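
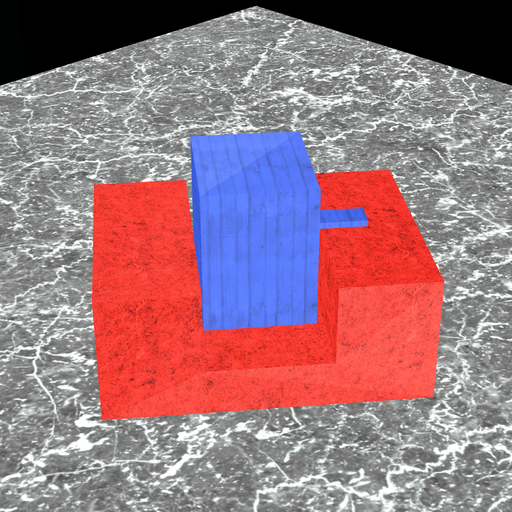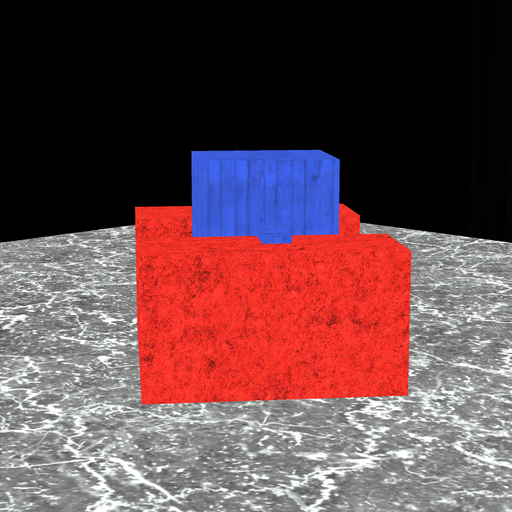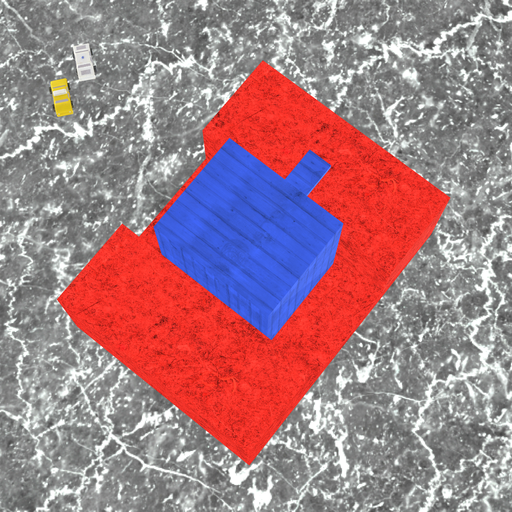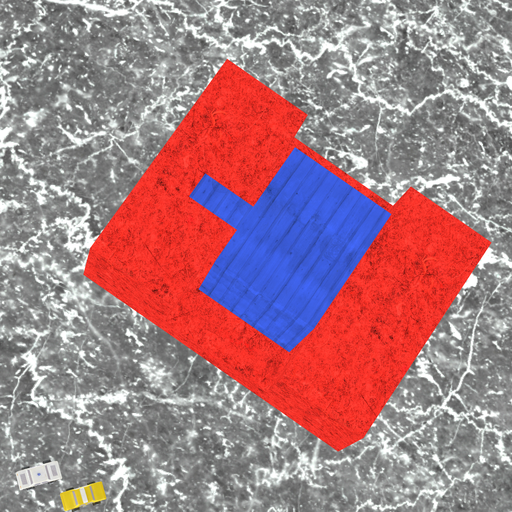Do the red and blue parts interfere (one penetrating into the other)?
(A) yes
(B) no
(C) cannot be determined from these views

(B) no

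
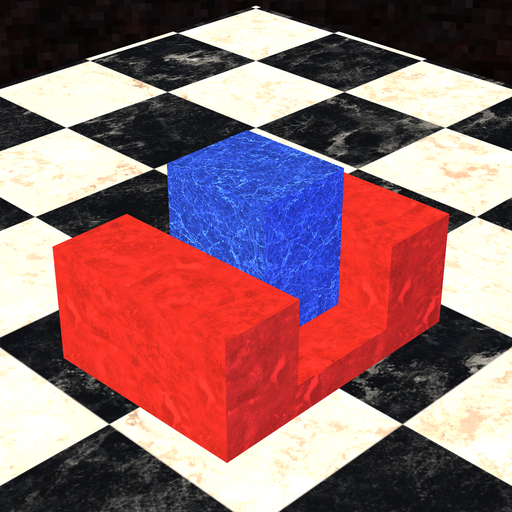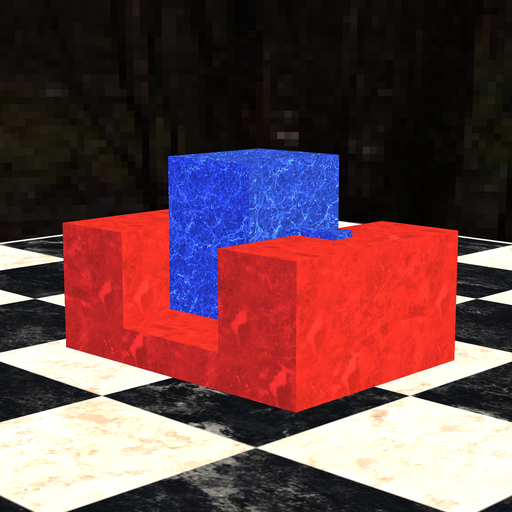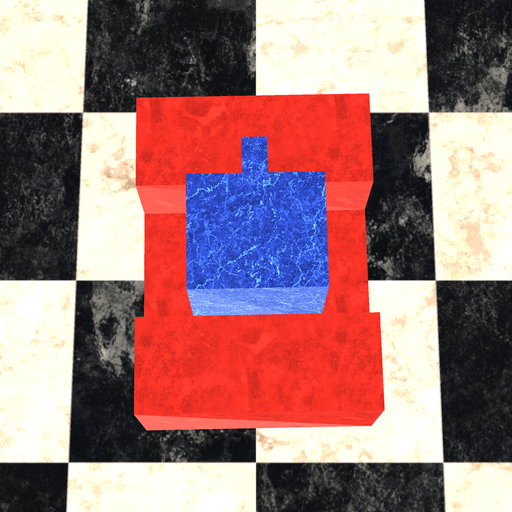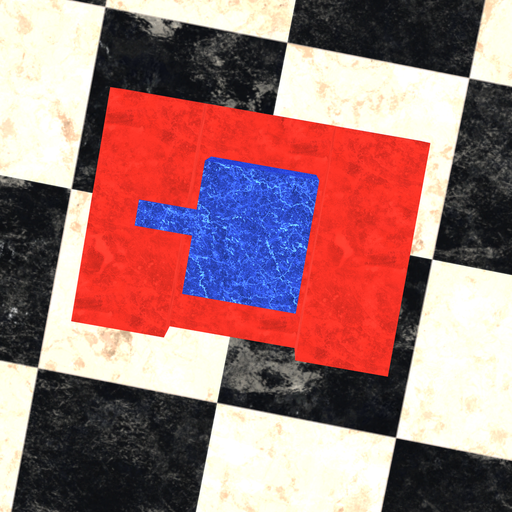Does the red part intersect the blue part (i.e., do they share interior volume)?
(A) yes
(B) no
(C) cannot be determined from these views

(B) no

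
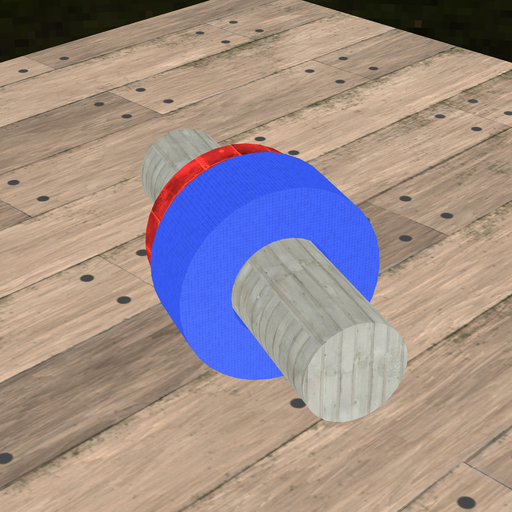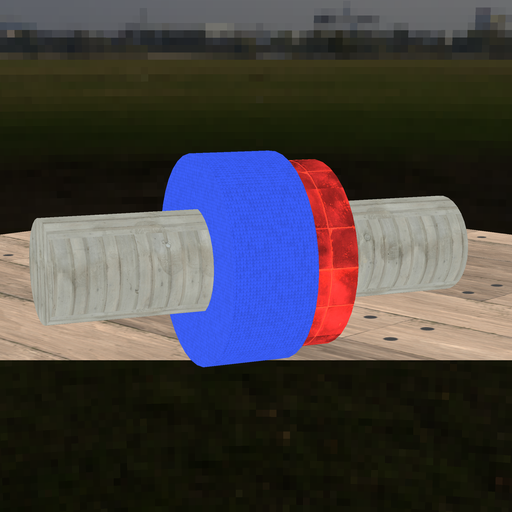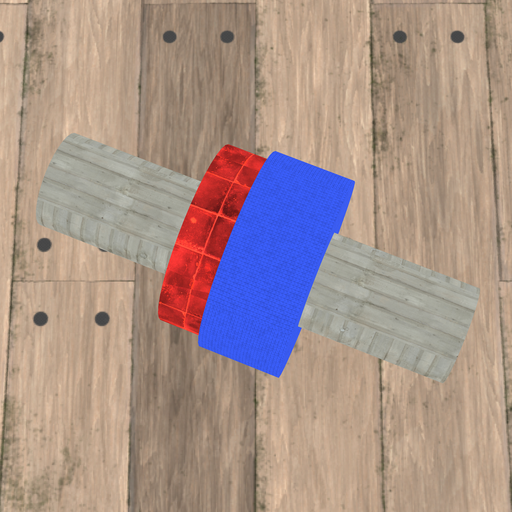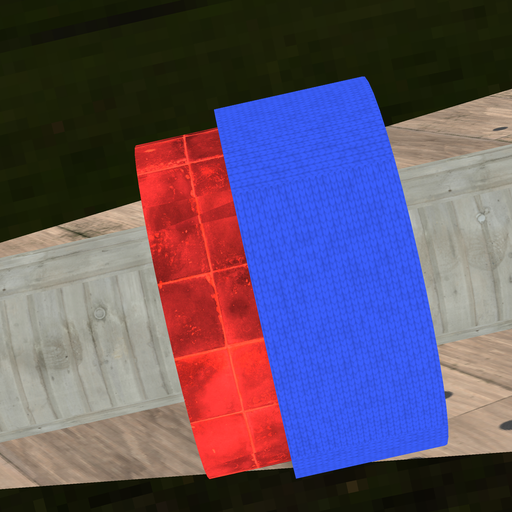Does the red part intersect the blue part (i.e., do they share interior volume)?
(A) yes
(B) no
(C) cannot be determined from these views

(A) yes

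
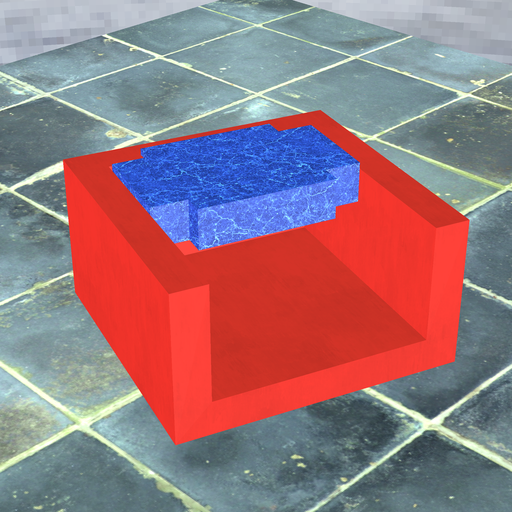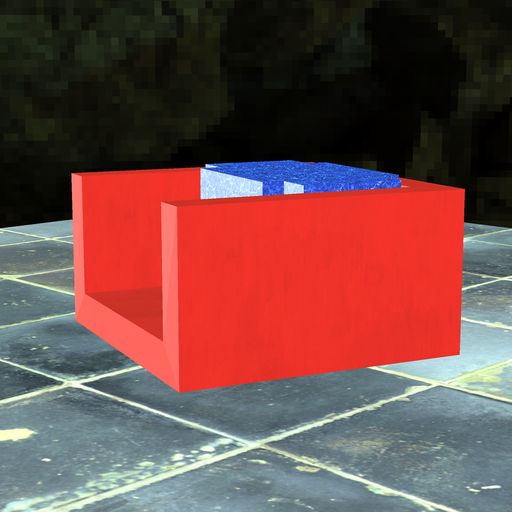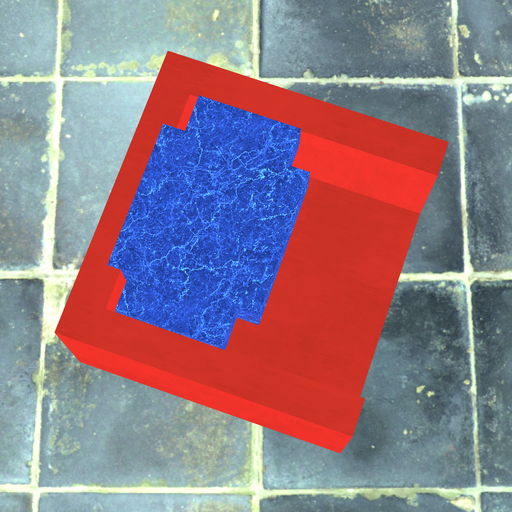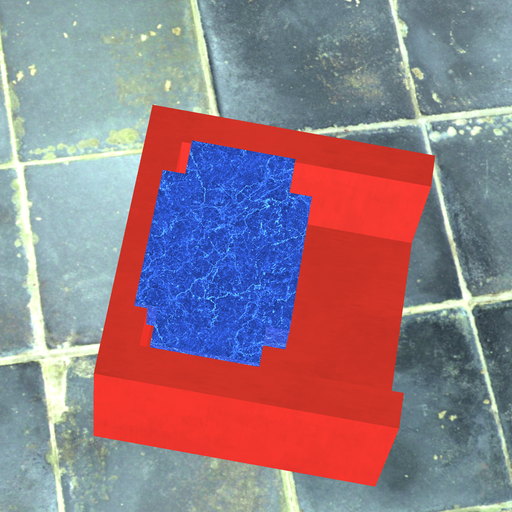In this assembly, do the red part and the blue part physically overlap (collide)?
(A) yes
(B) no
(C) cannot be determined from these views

(A) yes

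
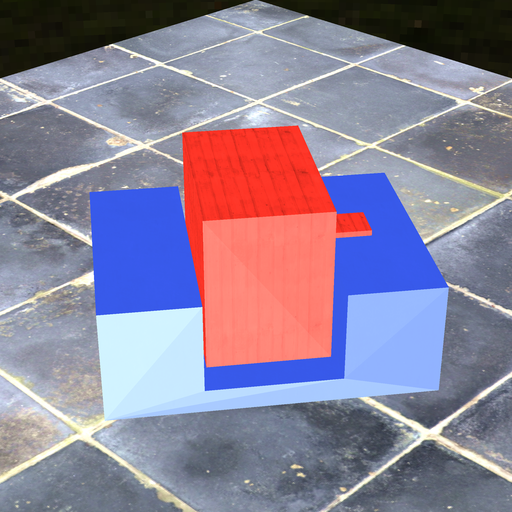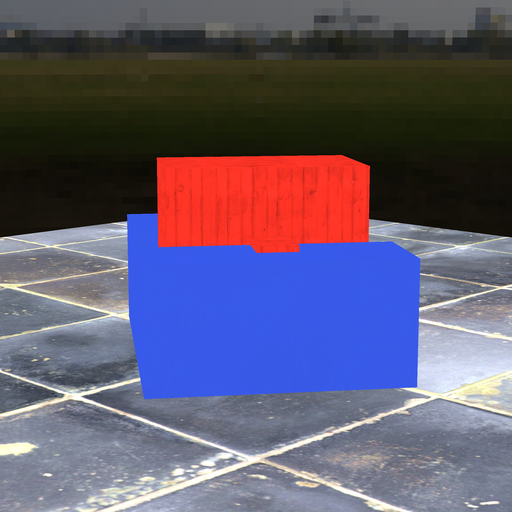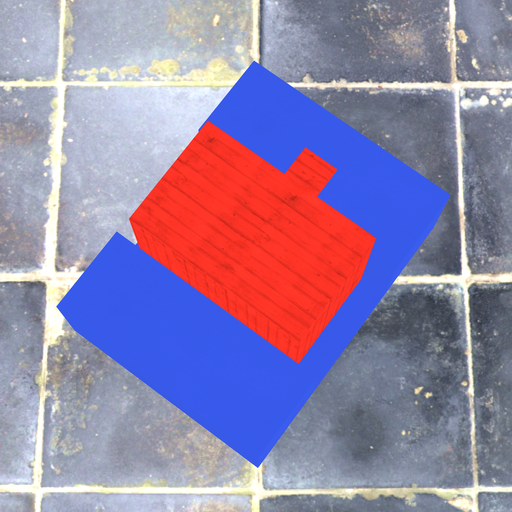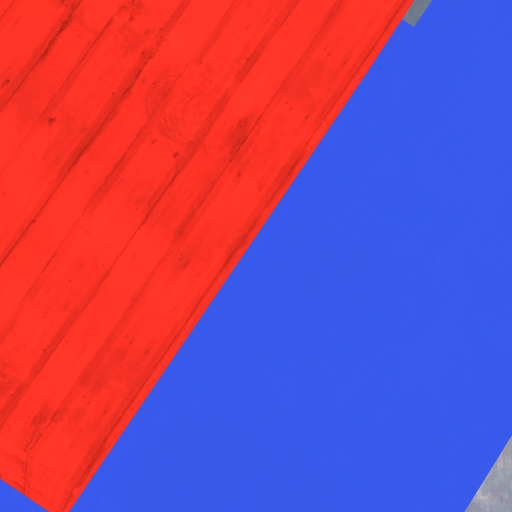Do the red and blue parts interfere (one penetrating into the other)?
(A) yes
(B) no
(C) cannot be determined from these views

(B) no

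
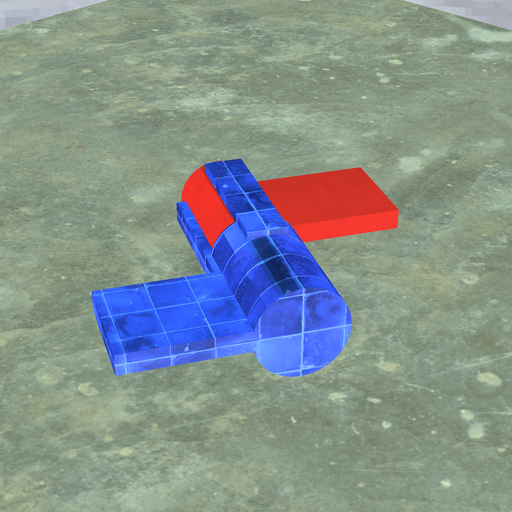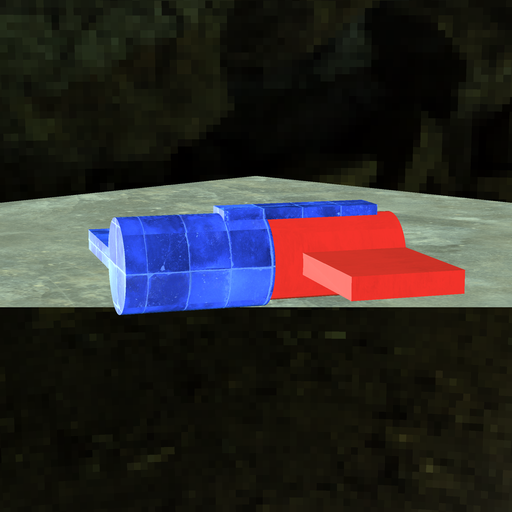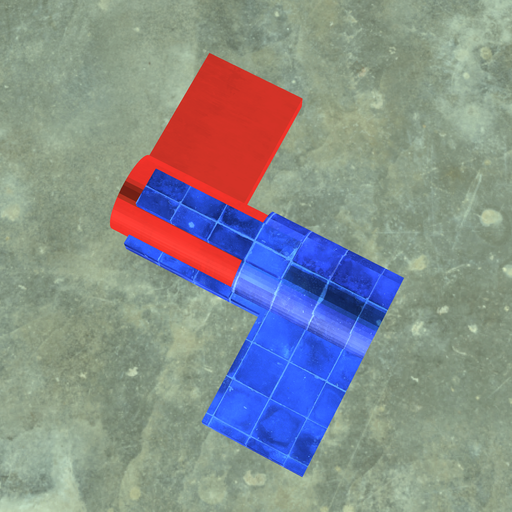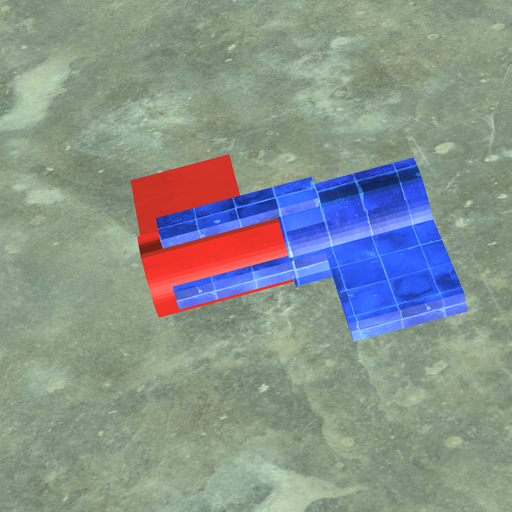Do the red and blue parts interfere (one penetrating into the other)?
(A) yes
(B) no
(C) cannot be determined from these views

(A) yes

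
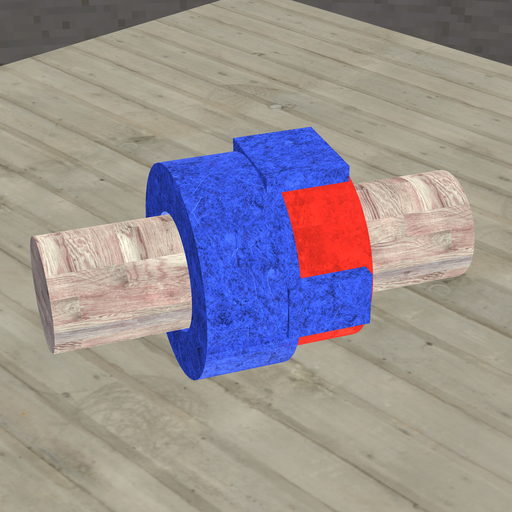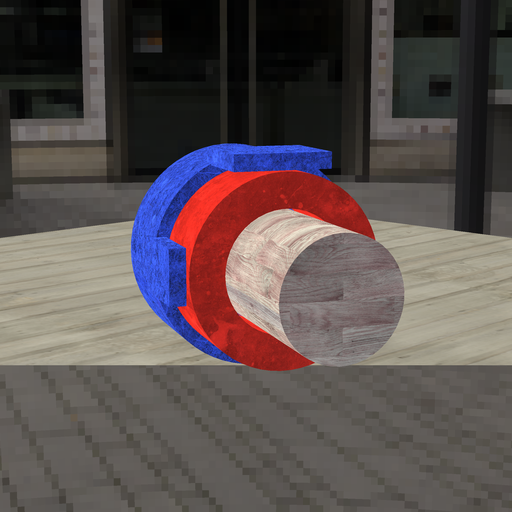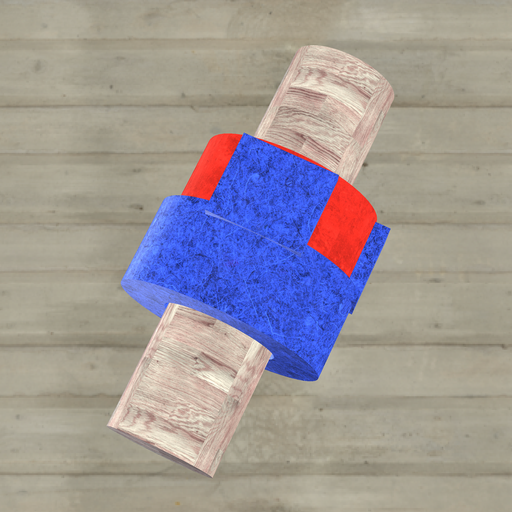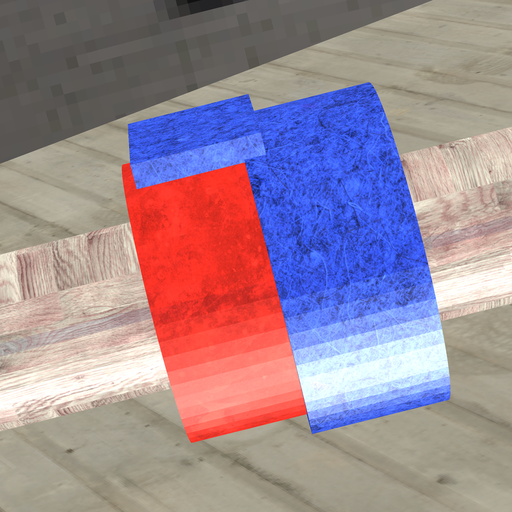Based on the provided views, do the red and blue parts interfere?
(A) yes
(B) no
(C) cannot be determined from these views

(A) yes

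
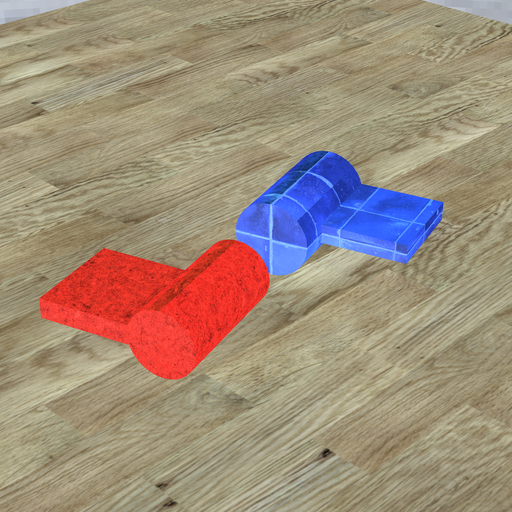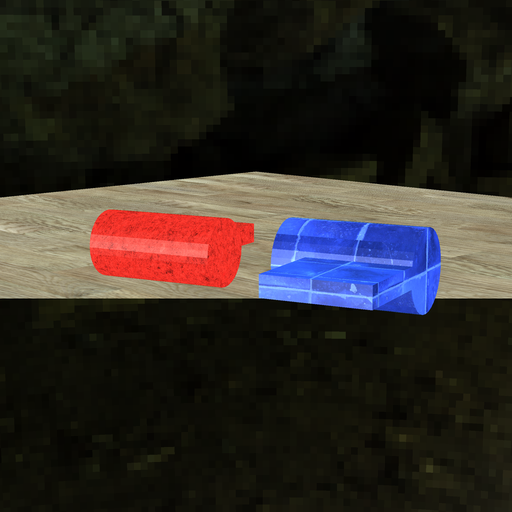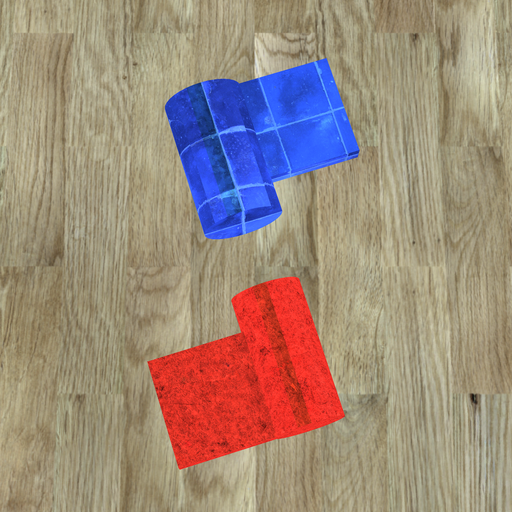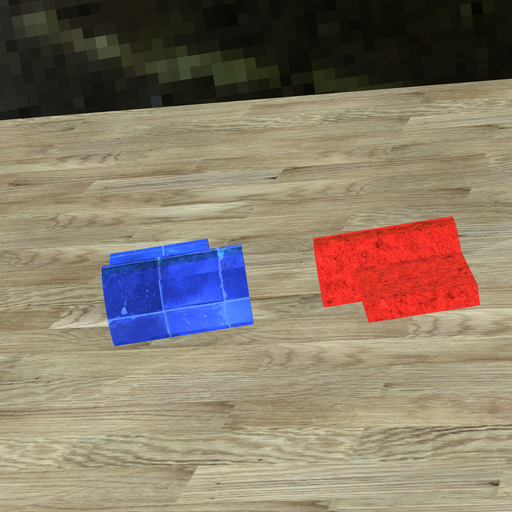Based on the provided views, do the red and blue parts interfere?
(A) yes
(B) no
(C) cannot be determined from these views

(B) no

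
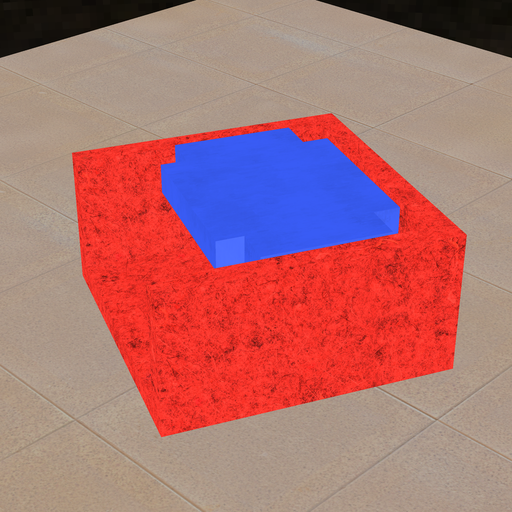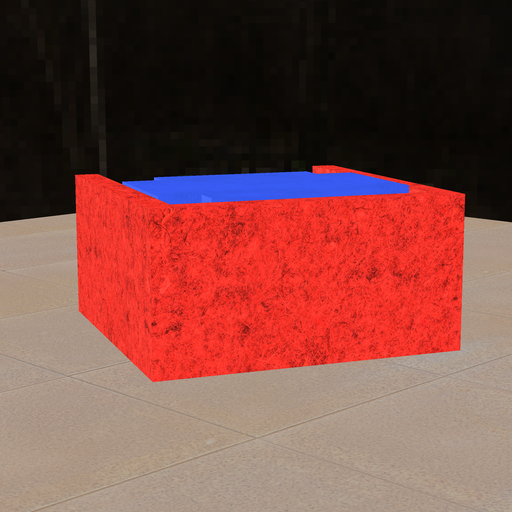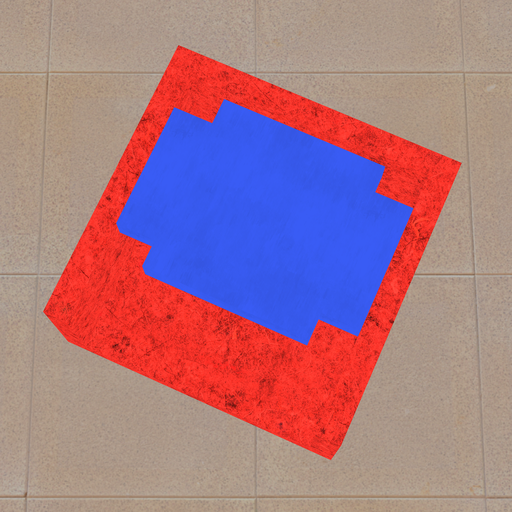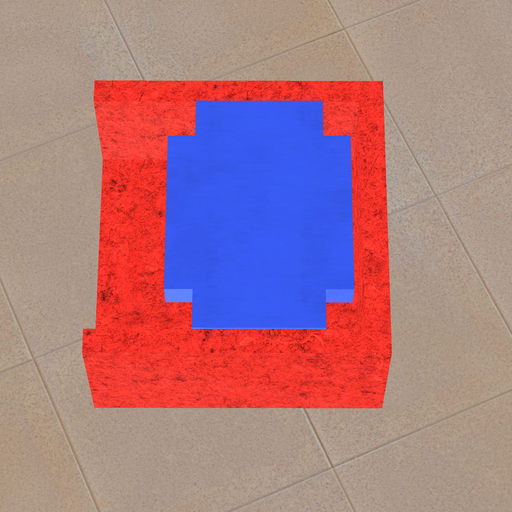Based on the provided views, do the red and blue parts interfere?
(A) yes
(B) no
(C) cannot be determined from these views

(B) no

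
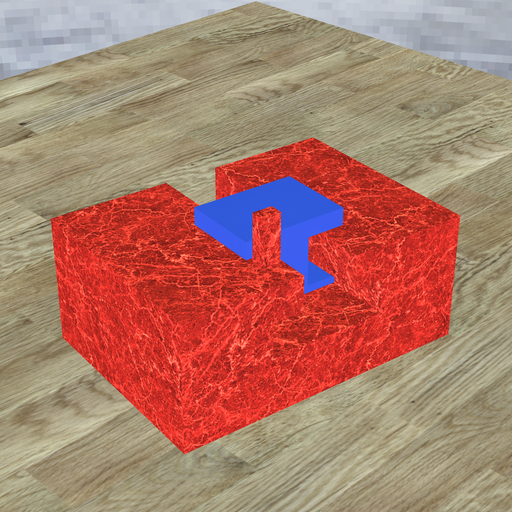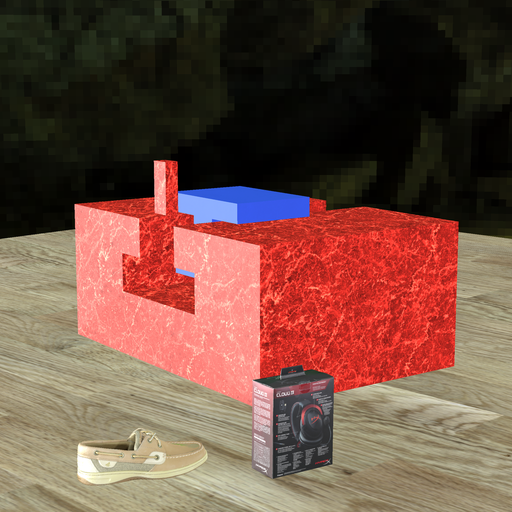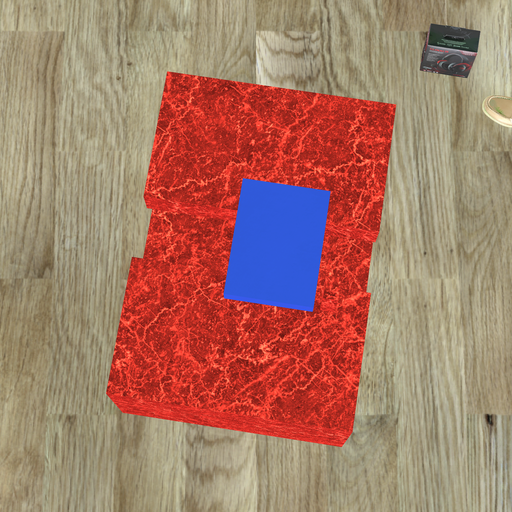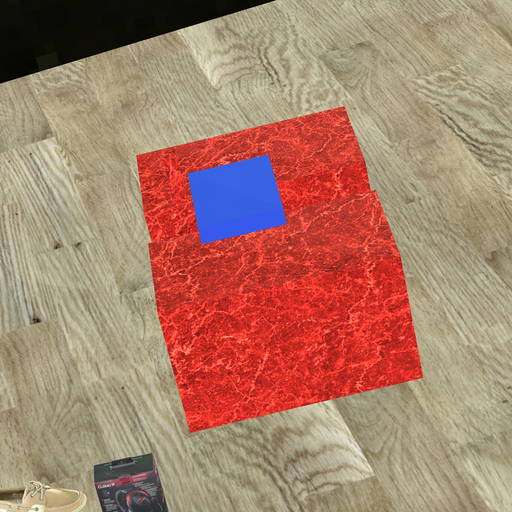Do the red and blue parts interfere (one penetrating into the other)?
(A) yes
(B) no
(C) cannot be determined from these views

(B) no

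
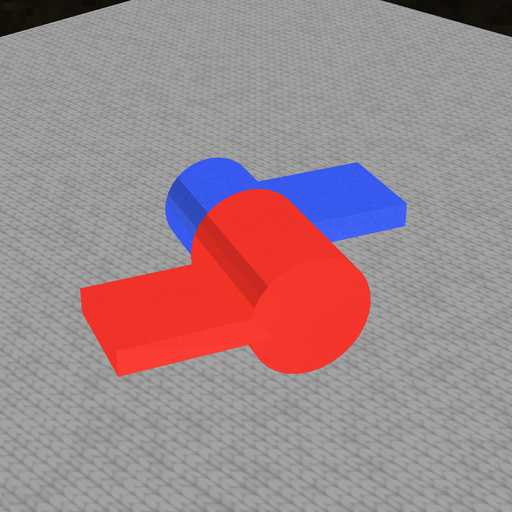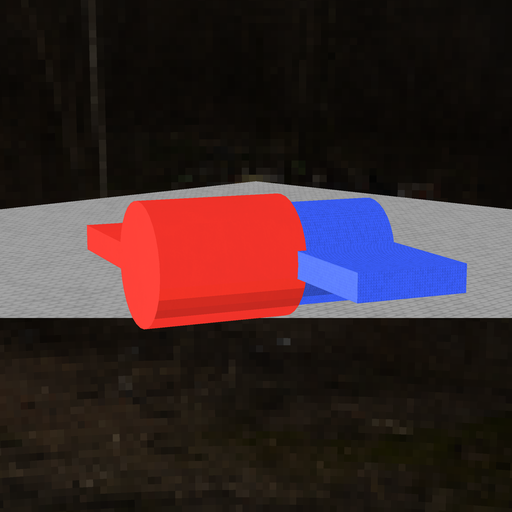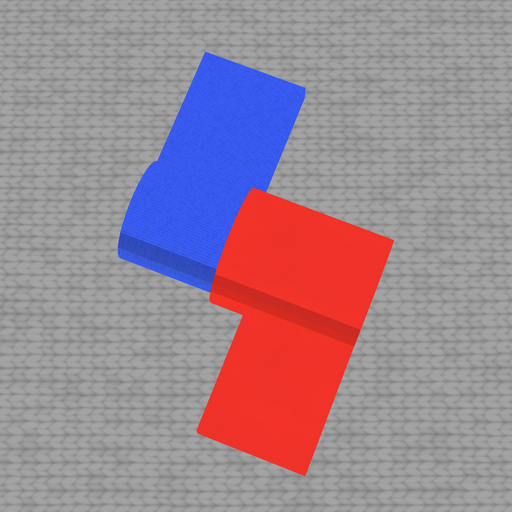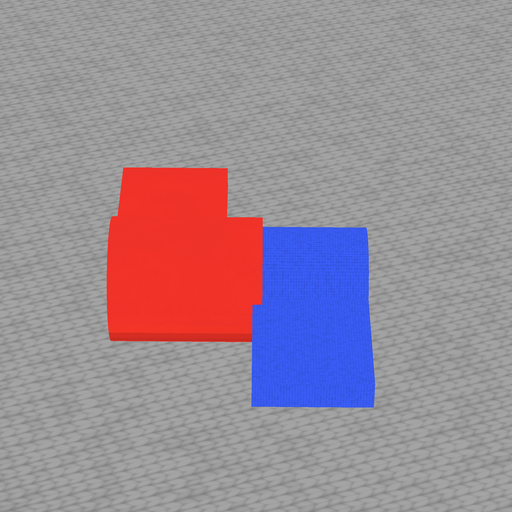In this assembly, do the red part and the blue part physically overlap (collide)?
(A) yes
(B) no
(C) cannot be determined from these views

(A) yes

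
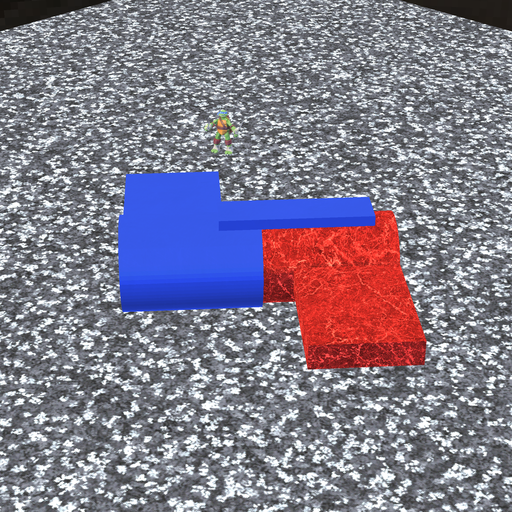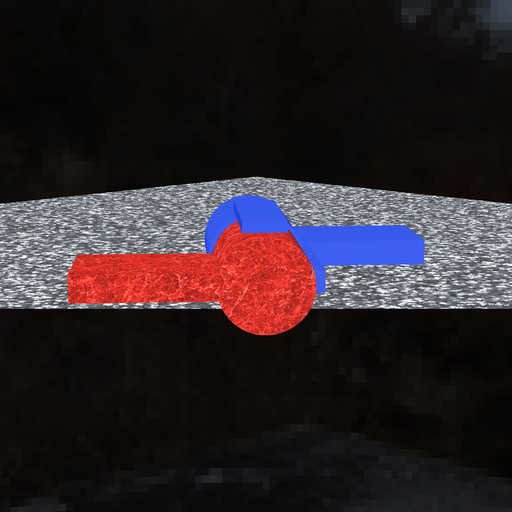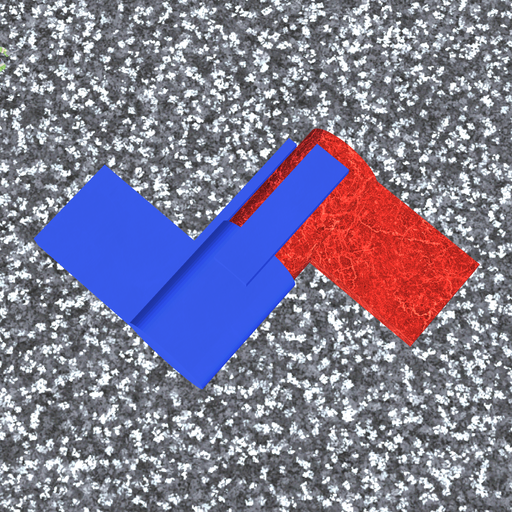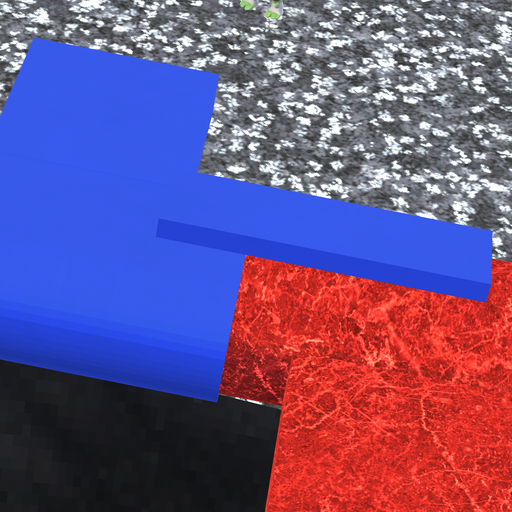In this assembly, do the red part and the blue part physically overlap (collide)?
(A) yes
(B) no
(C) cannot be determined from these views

(A) yes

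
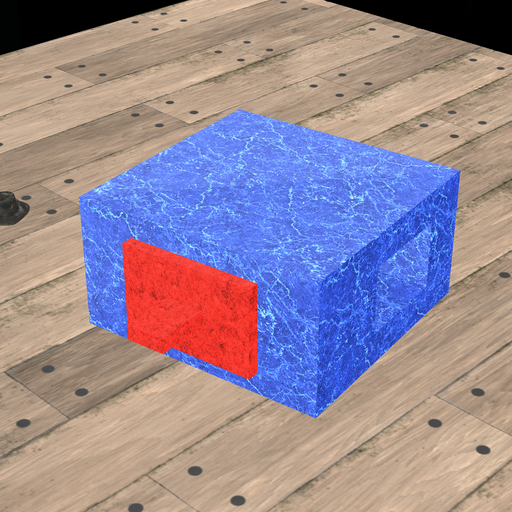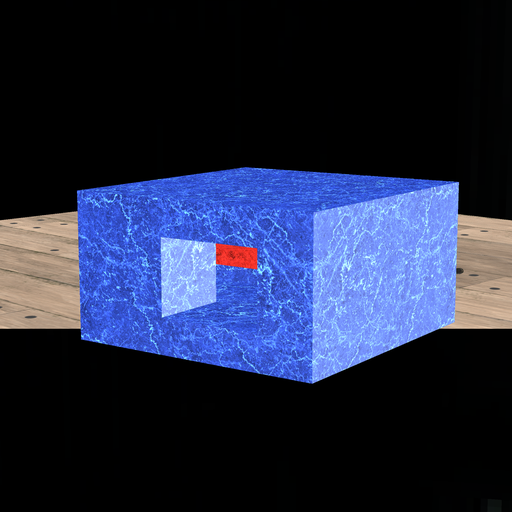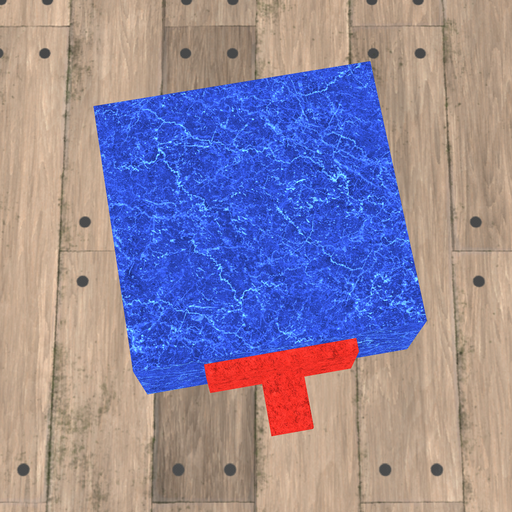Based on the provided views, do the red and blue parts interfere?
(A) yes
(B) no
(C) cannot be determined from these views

(C) cannot be determined from these views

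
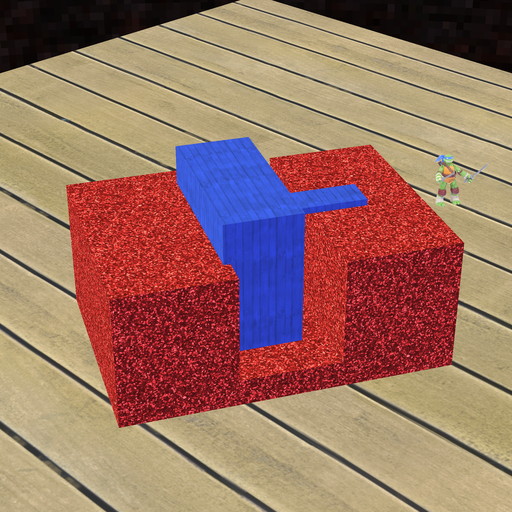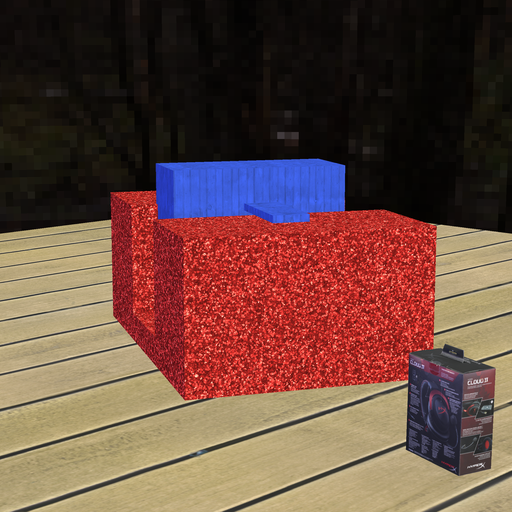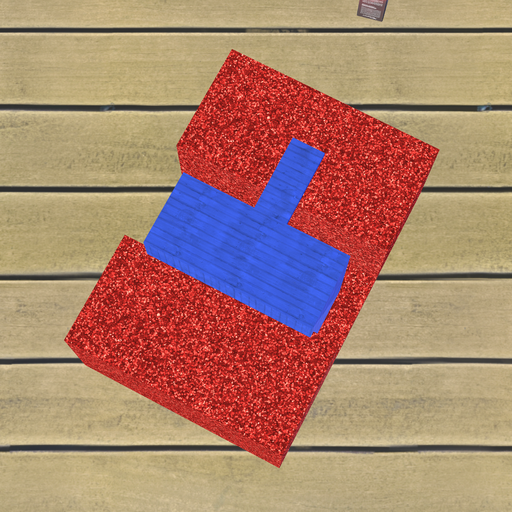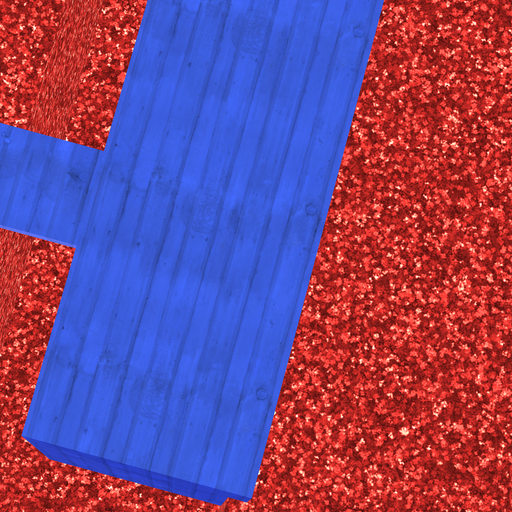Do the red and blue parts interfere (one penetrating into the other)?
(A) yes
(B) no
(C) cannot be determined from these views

(A) yes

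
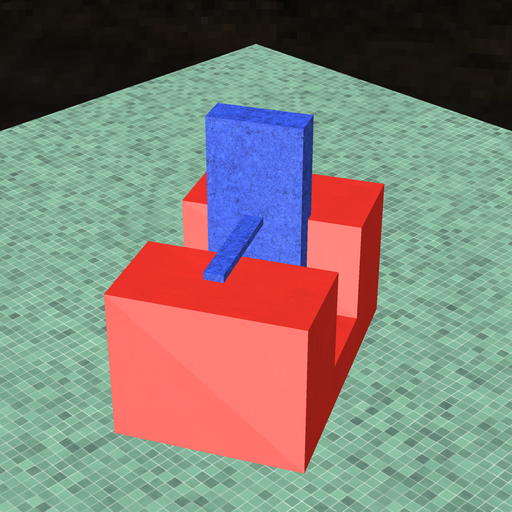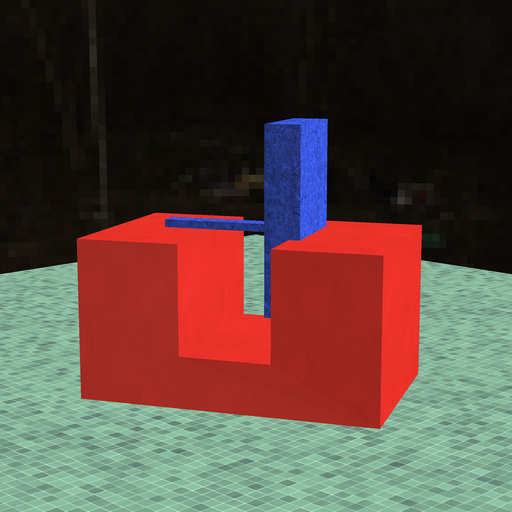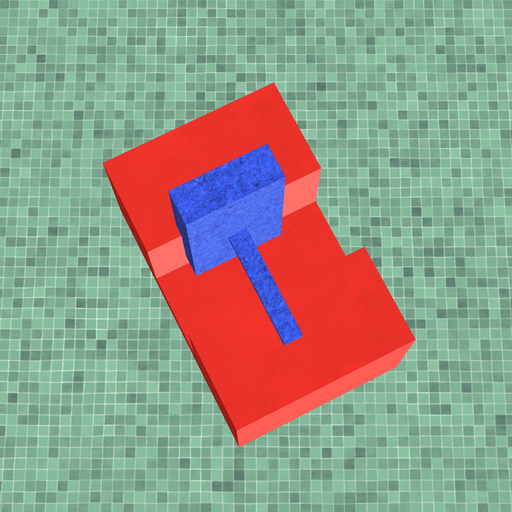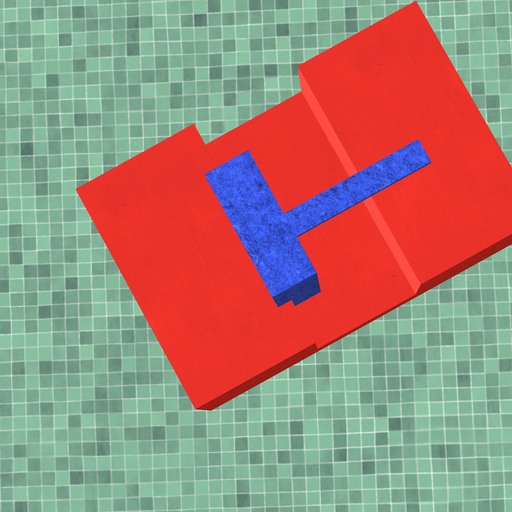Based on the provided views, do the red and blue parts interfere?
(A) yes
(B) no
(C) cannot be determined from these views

(A) yes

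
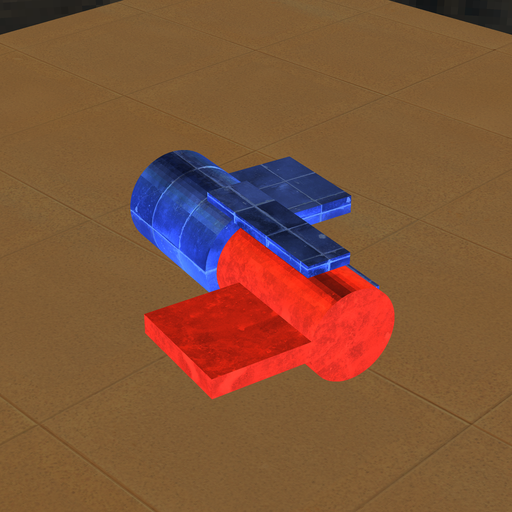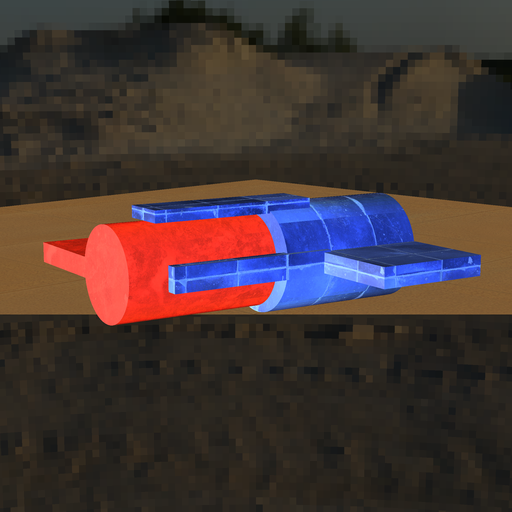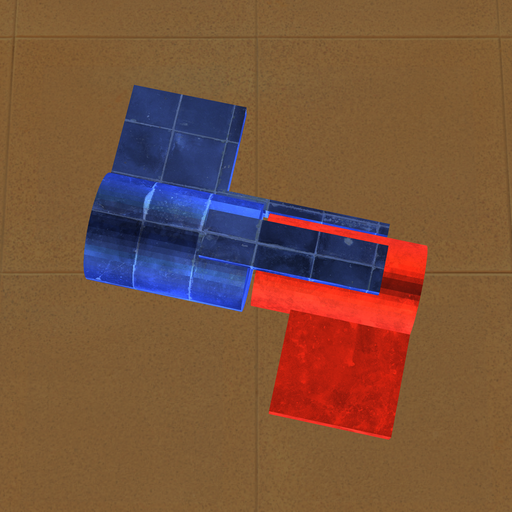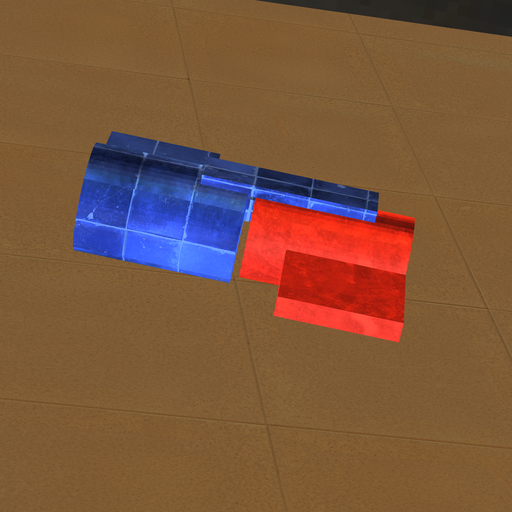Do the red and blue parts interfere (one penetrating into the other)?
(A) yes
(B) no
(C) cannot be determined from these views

(B) no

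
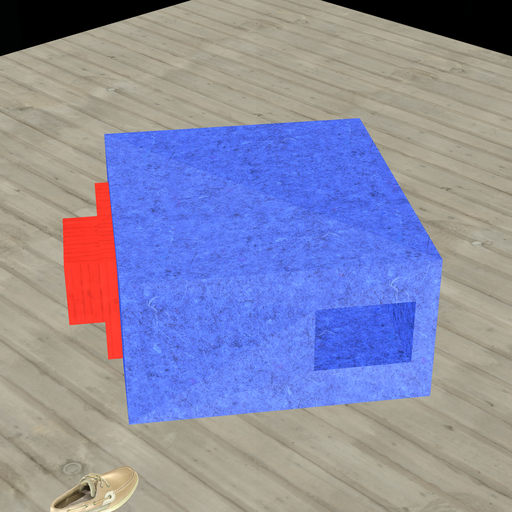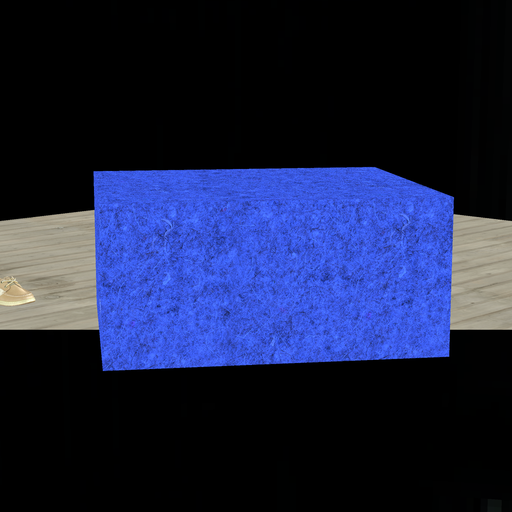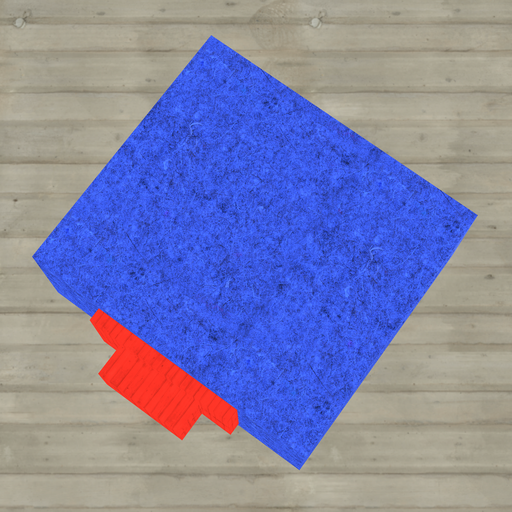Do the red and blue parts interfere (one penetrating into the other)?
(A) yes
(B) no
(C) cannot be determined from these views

(C) cannot be determined from these views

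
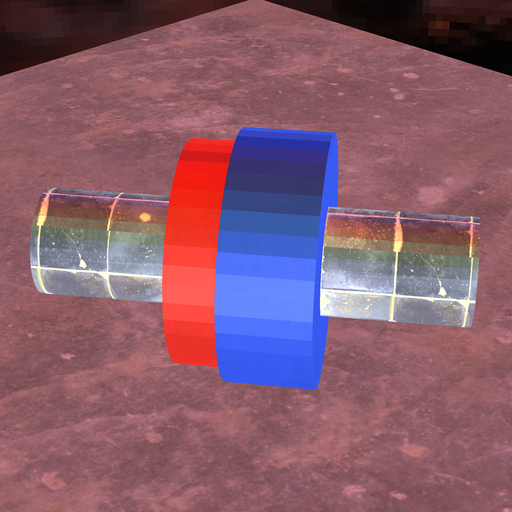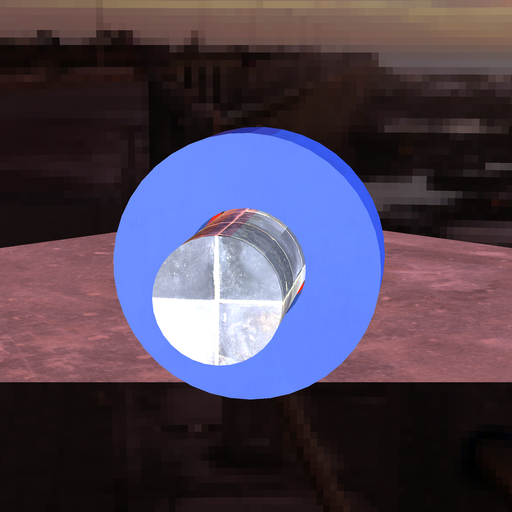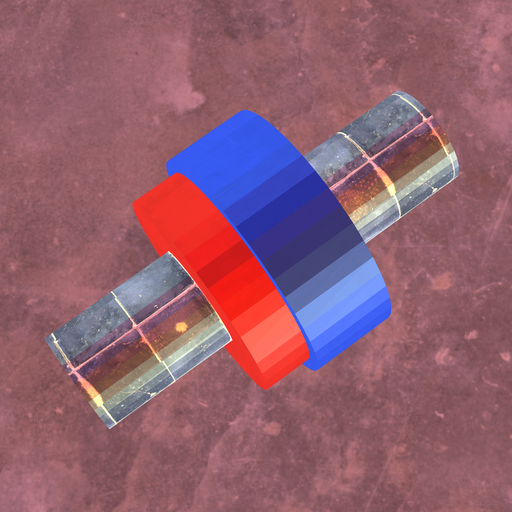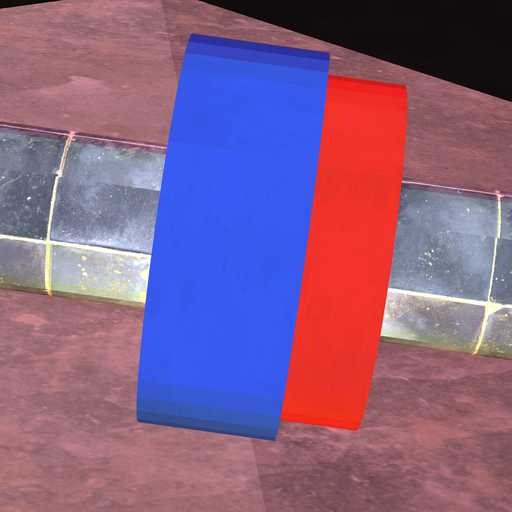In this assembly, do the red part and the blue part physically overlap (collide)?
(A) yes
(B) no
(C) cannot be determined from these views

(A) yes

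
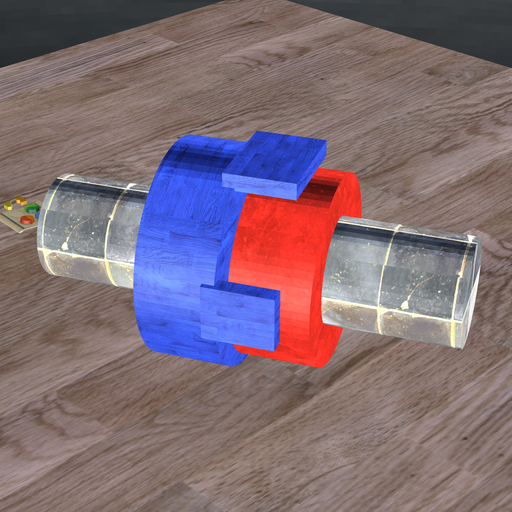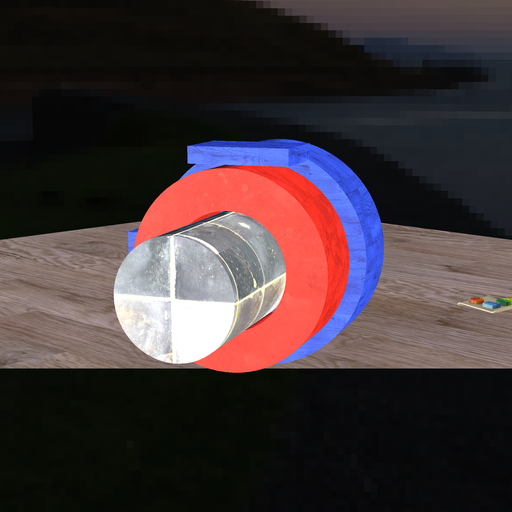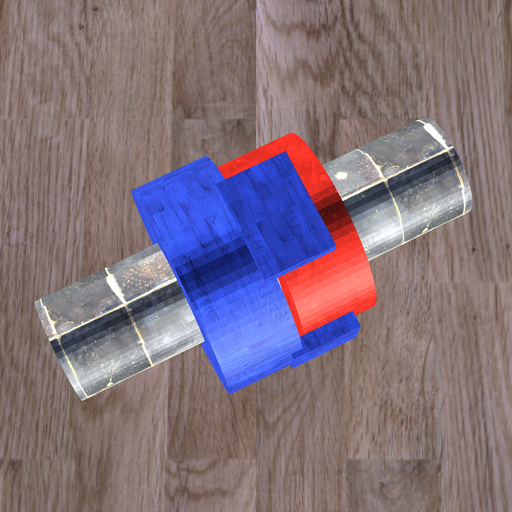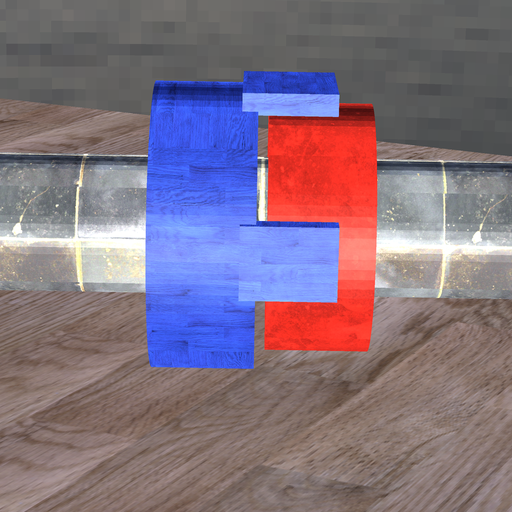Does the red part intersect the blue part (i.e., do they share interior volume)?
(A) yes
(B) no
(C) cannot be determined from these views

(B) no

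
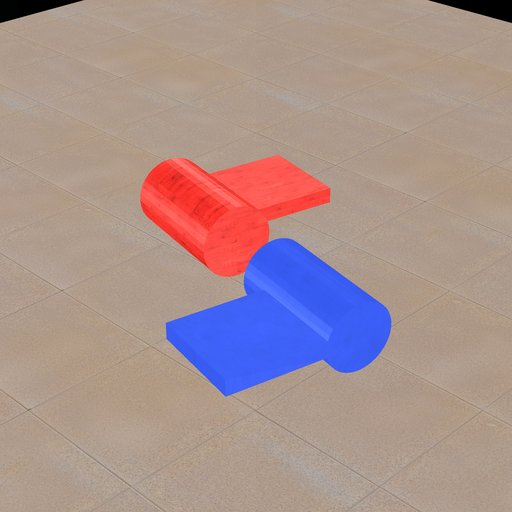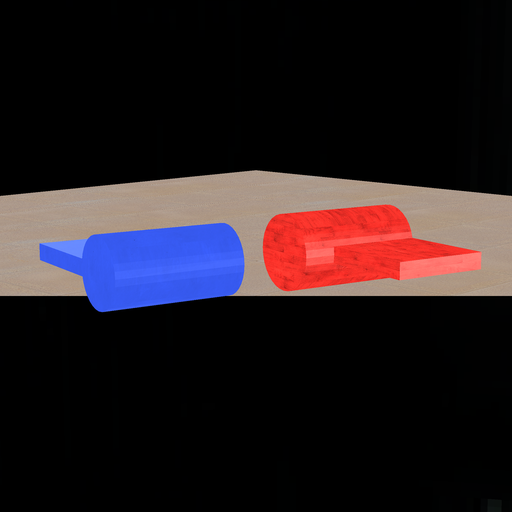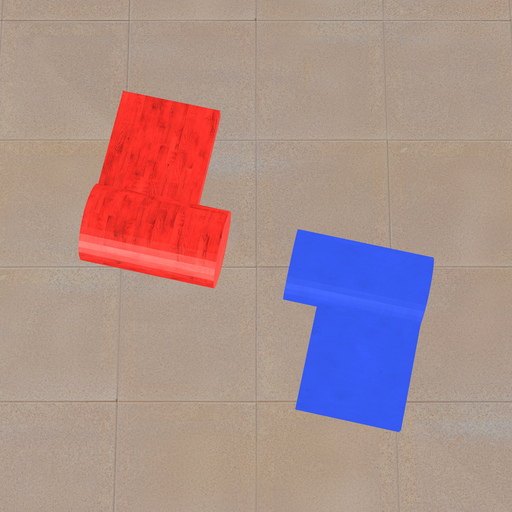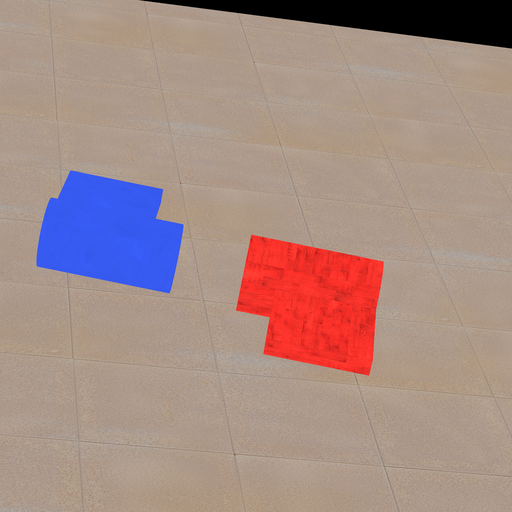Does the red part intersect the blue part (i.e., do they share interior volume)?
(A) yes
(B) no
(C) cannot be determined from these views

(B) no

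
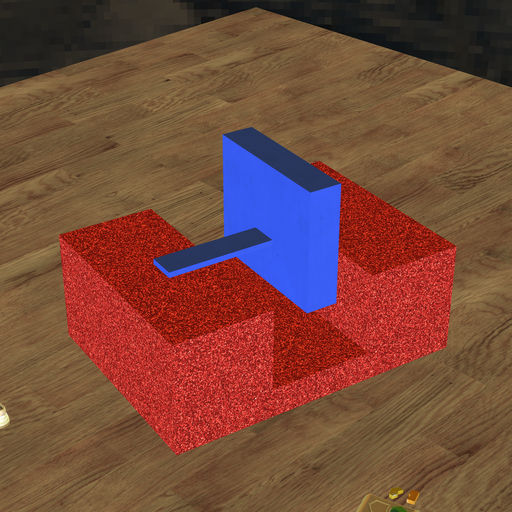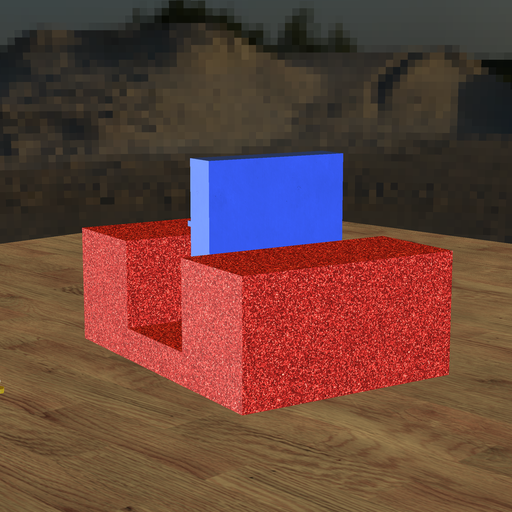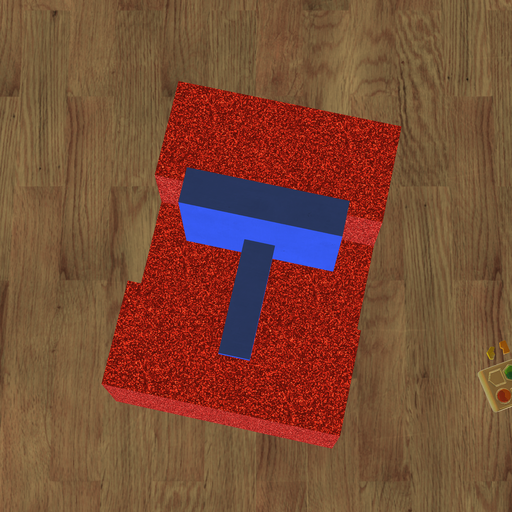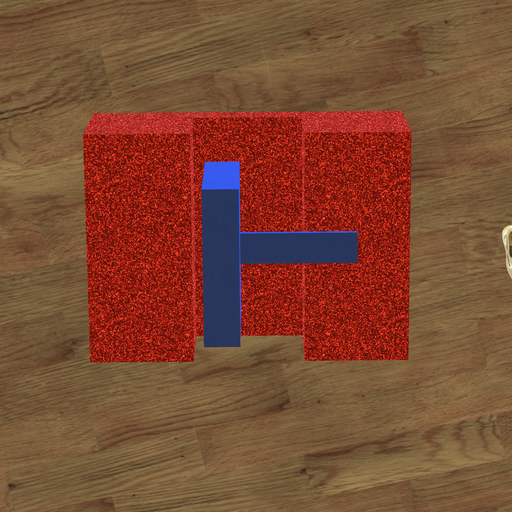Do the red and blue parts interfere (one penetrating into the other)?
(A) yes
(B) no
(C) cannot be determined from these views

(B) no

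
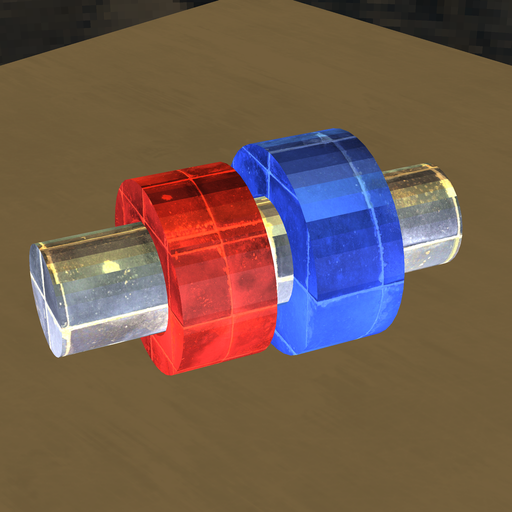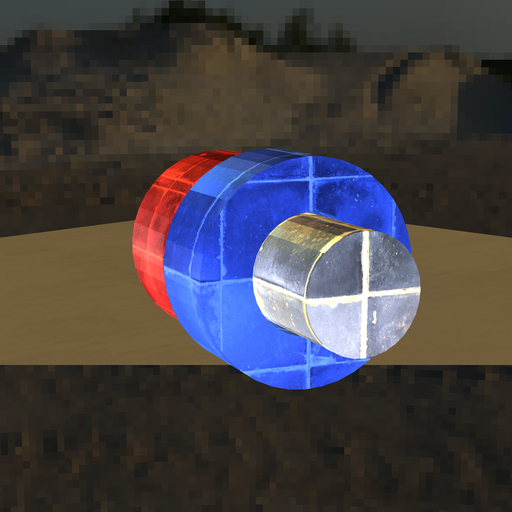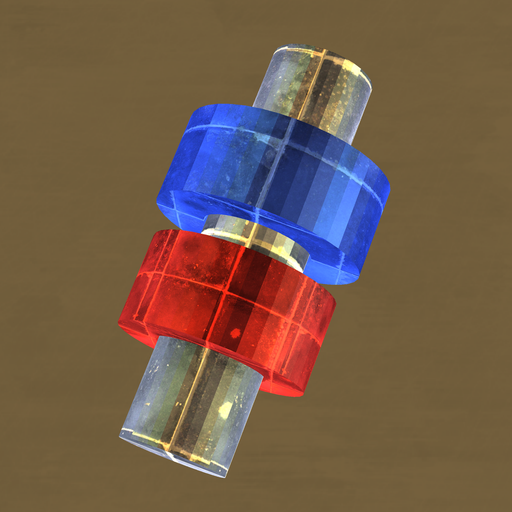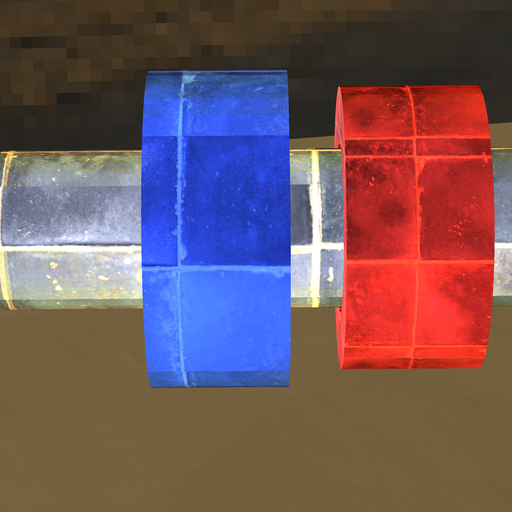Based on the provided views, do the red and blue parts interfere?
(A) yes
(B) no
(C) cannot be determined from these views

(B) no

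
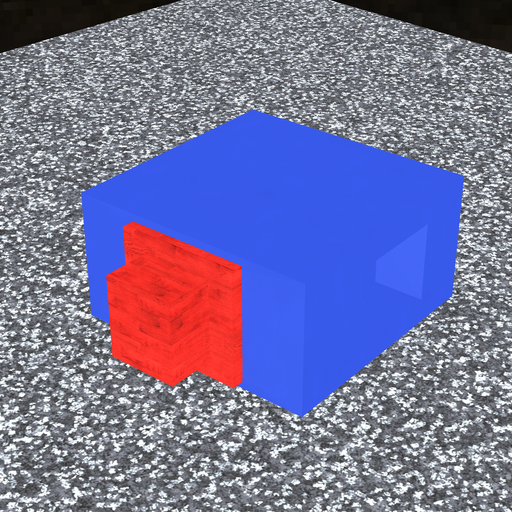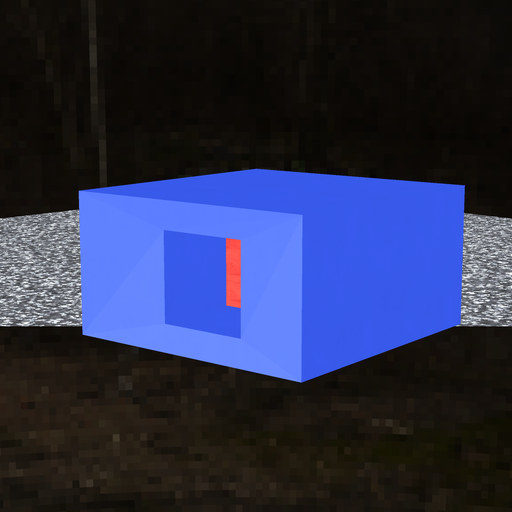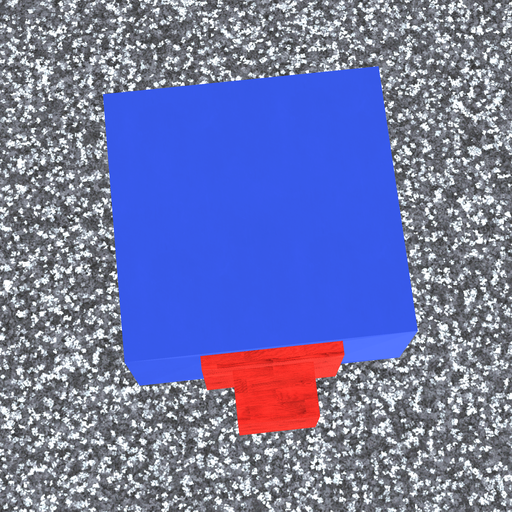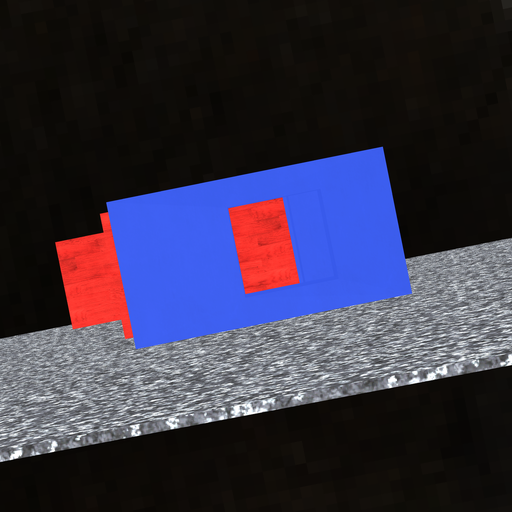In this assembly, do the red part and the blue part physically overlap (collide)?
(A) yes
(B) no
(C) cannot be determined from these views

(B) no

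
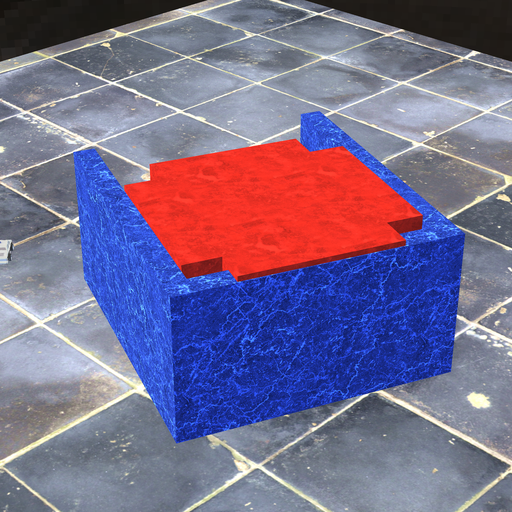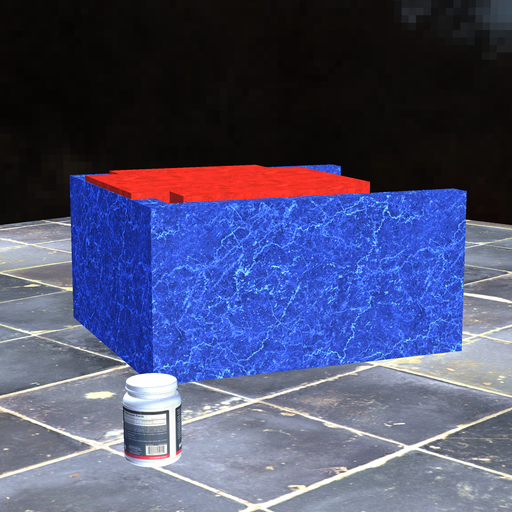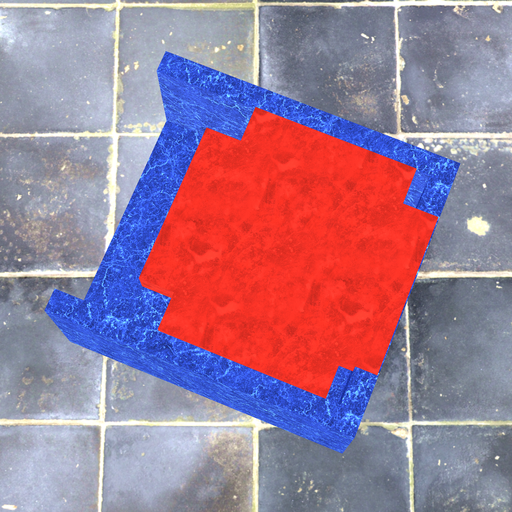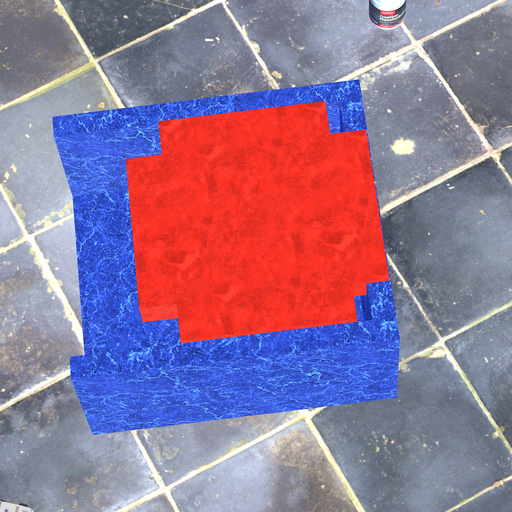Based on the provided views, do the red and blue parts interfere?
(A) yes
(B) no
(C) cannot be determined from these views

(A) yes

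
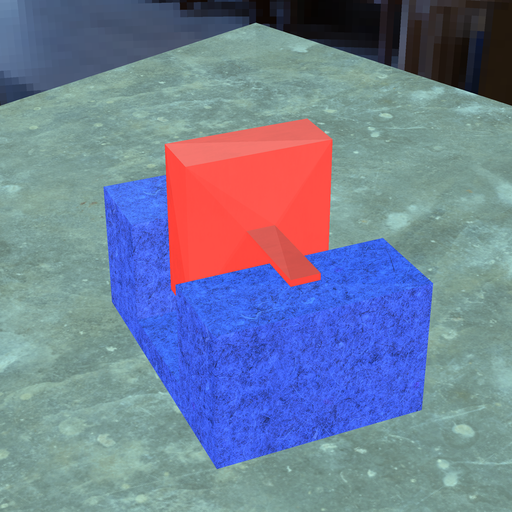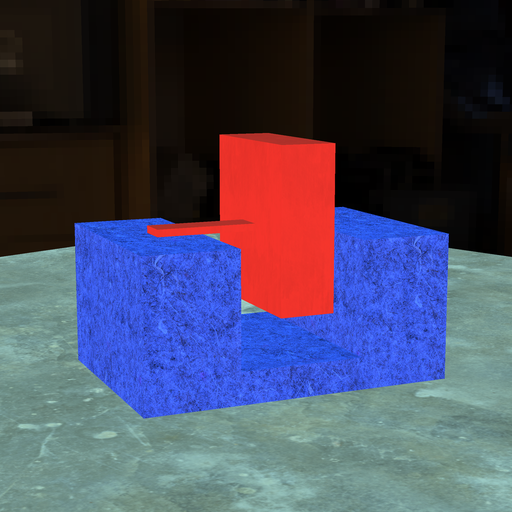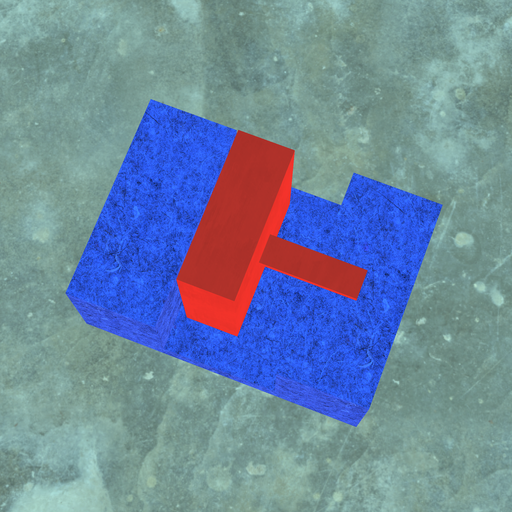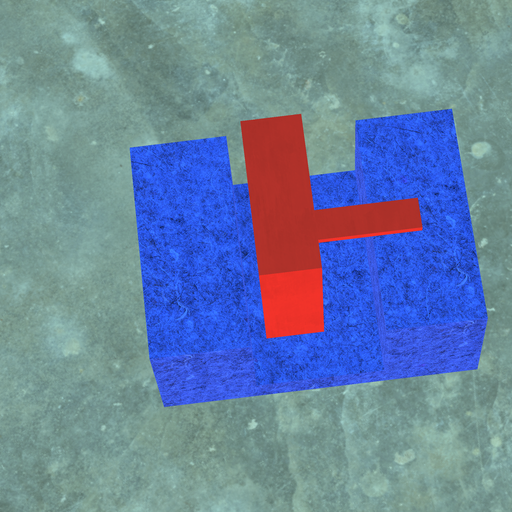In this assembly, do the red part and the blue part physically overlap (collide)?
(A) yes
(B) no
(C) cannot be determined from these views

(B) no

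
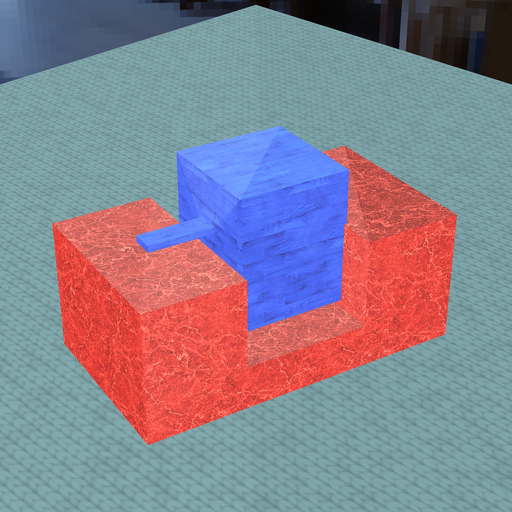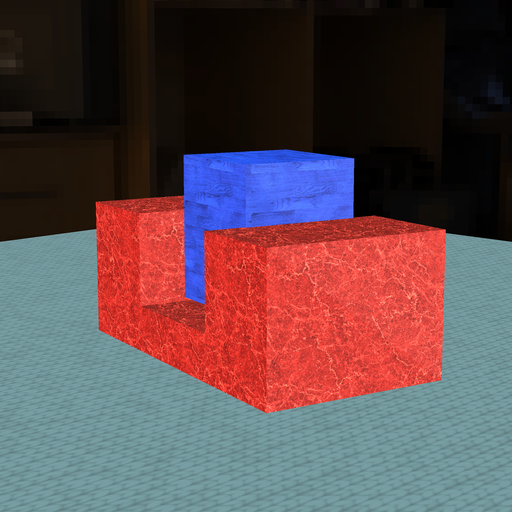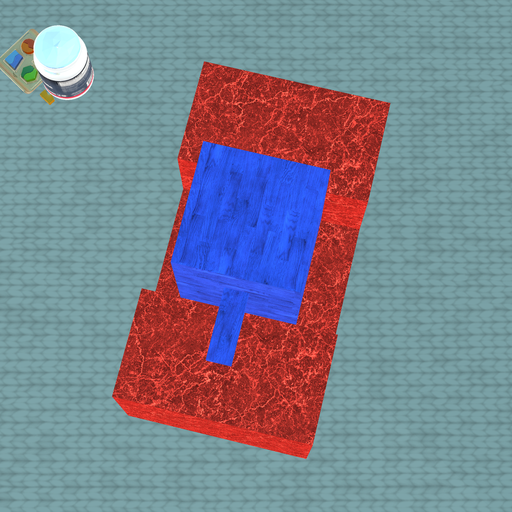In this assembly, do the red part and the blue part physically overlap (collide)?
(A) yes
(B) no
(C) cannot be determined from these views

(C) cannot be determined from these views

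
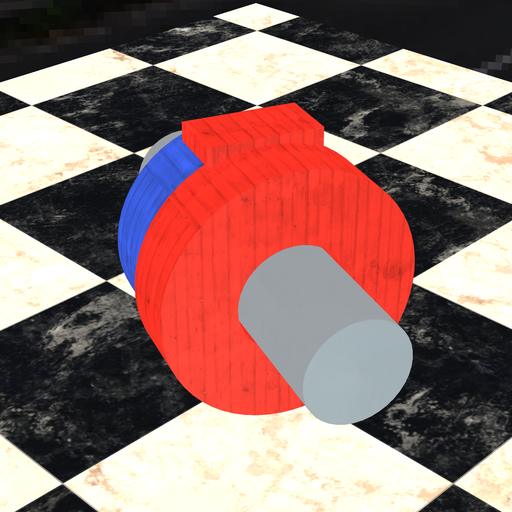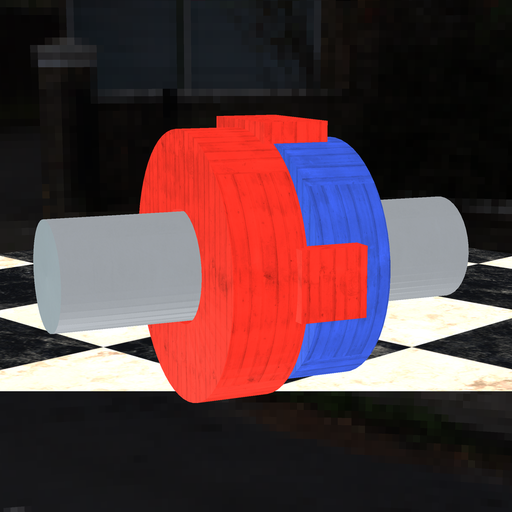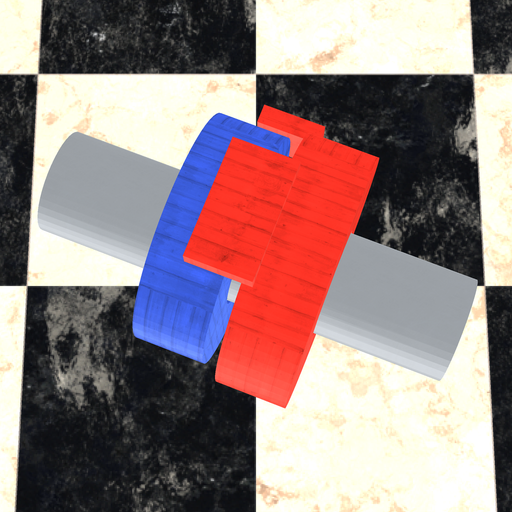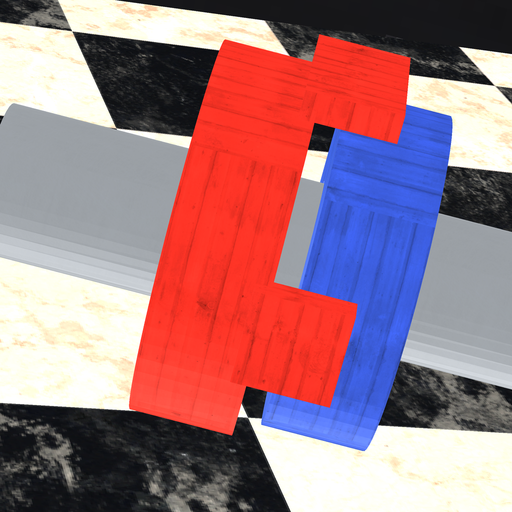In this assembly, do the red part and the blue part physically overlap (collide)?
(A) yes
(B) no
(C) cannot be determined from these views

(B) no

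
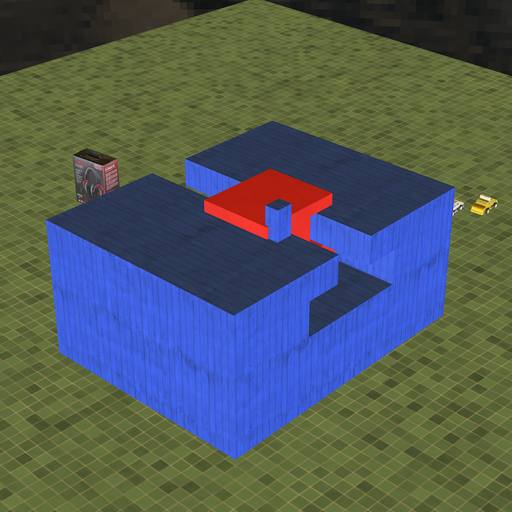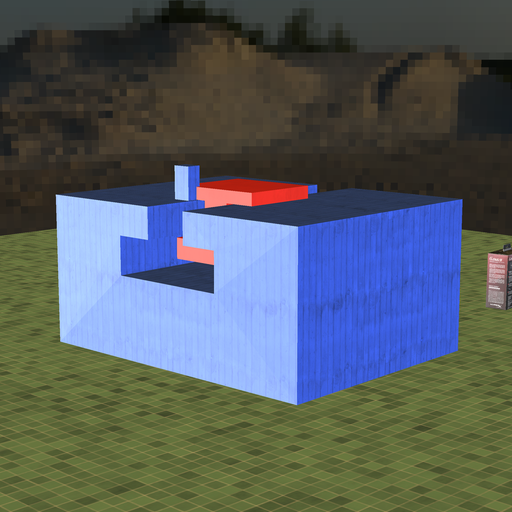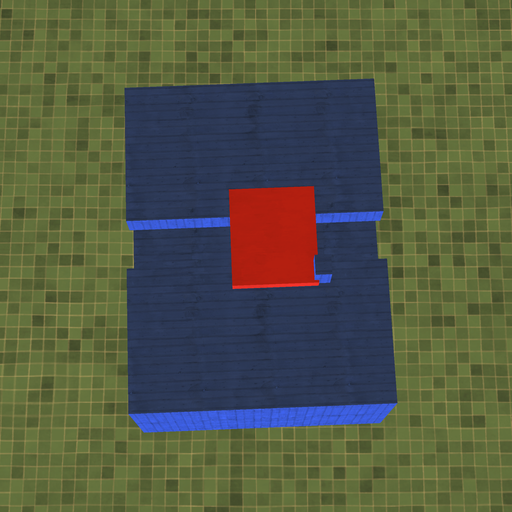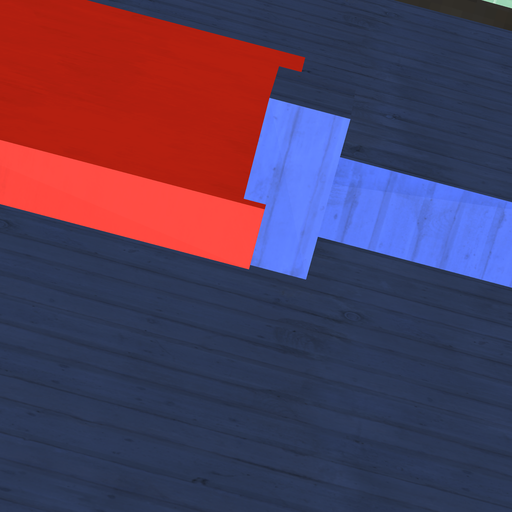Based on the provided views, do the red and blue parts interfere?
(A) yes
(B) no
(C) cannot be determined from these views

(A) yes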